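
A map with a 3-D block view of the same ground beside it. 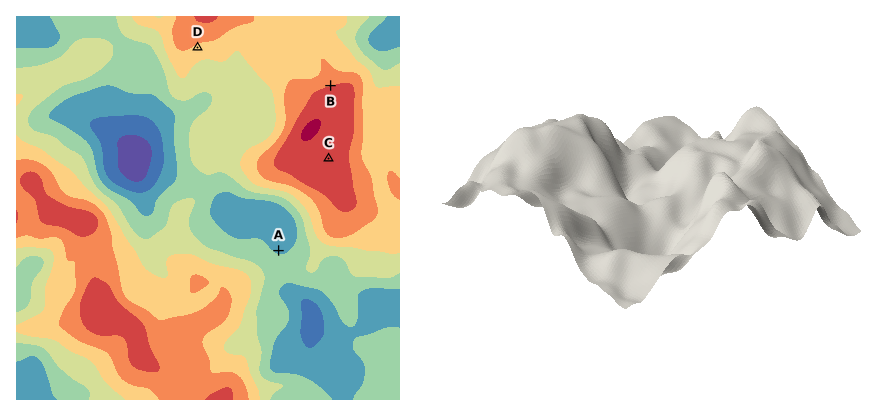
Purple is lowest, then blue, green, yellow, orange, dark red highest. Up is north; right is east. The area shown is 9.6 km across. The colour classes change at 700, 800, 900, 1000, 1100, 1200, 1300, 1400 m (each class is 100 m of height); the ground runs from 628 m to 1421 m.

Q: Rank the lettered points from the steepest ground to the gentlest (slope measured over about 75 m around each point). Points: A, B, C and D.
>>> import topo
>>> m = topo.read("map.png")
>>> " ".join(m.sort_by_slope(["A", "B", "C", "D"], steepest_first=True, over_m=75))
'B D A C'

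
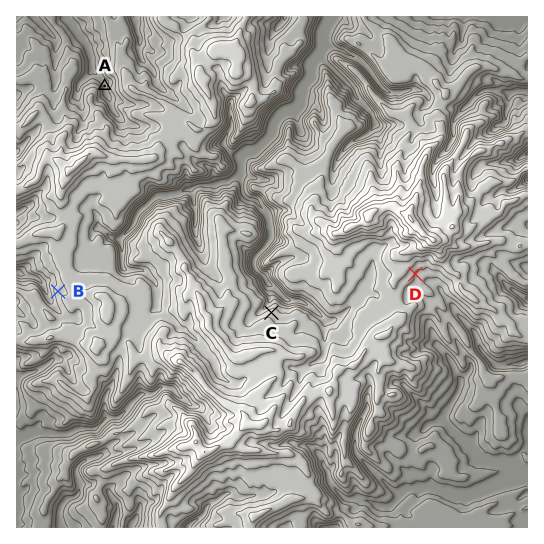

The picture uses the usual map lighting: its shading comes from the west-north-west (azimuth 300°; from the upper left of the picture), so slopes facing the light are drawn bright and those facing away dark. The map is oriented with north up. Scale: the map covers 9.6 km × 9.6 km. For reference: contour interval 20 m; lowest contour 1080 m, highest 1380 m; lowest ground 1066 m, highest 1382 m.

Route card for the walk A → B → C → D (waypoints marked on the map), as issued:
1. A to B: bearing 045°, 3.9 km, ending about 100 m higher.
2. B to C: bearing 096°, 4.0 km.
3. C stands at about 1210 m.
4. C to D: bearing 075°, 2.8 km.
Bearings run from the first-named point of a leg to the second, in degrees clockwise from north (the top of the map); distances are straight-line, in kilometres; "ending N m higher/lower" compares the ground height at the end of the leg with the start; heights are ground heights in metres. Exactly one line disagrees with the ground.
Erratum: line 1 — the bearing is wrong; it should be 193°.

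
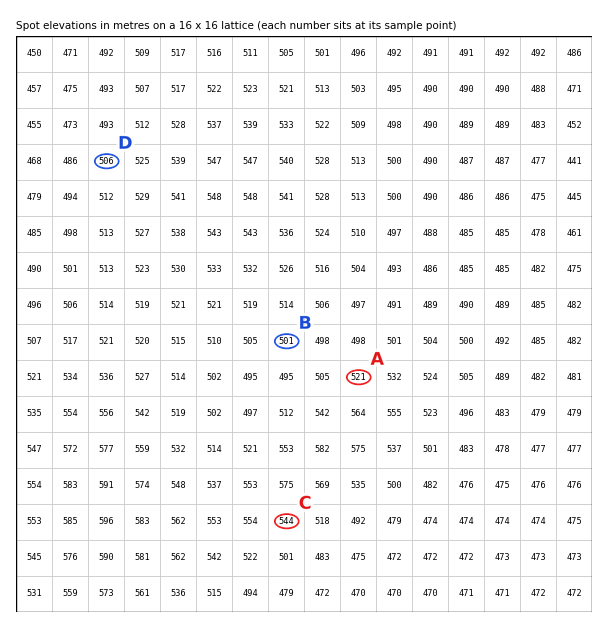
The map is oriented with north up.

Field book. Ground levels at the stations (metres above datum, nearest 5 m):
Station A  520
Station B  500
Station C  545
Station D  505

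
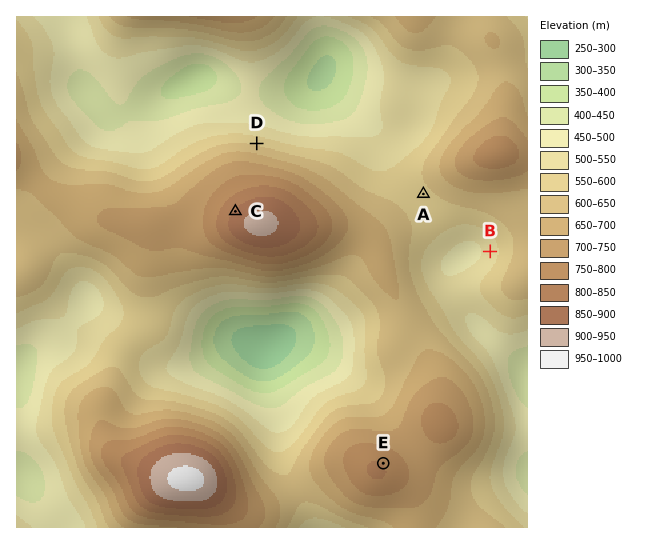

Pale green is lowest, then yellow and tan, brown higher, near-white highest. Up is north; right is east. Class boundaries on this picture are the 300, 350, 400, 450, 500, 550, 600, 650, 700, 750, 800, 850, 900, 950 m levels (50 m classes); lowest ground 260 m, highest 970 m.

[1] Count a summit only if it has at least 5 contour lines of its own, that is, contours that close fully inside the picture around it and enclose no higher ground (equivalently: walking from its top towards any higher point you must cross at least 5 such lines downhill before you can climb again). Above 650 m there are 2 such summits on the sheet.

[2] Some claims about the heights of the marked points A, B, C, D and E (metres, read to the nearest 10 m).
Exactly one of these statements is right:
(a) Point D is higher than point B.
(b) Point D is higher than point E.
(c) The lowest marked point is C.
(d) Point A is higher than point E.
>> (a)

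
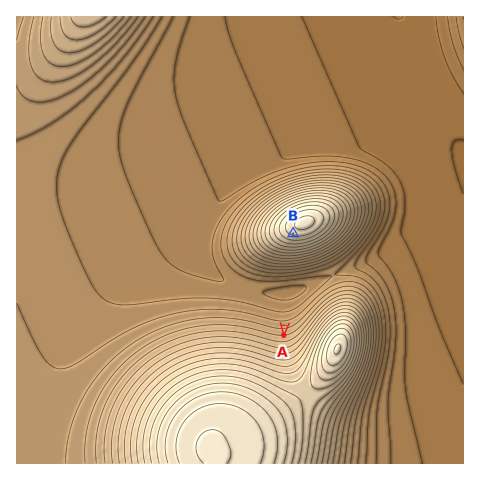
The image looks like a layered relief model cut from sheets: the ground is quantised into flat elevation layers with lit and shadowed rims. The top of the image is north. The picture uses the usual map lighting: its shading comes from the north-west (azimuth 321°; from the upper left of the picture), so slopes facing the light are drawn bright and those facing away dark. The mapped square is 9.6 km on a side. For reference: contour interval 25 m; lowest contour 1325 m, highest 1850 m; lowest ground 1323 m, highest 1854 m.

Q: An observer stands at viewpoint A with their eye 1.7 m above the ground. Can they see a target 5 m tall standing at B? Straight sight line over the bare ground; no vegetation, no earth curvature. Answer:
yes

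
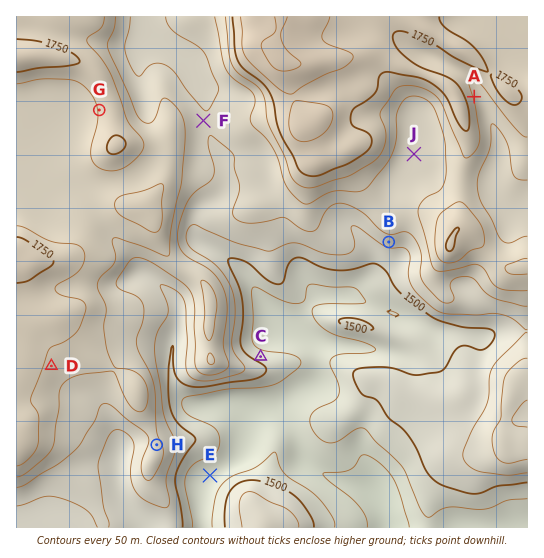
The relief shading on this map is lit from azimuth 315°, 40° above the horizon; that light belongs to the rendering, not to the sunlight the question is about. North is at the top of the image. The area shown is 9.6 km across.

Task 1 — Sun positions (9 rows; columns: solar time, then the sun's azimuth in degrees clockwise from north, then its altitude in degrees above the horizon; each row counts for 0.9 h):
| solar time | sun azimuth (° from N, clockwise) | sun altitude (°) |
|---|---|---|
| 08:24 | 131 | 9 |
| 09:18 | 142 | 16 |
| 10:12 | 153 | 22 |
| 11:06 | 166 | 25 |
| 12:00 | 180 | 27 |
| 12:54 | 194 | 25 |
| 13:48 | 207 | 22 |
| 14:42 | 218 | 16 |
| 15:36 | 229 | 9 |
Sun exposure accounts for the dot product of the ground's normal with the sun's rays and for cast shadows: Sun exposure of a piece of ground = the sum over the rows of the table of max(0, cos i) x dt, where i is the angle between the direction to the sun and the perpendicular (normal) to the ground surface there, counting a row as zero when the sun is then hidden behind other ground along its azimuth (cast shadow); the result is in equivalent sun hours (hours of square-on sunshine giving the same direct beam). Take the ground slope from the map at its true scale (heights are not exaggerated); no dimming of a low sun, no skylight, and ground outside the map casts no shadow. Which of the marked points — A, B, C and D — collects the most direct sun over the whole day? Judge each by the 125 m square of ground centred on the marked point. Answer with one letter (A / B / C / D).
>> B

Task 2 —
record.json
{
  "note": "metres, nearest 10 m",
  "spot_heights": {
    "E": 1420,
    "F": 1600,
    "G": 1700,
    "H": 1610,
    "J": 1620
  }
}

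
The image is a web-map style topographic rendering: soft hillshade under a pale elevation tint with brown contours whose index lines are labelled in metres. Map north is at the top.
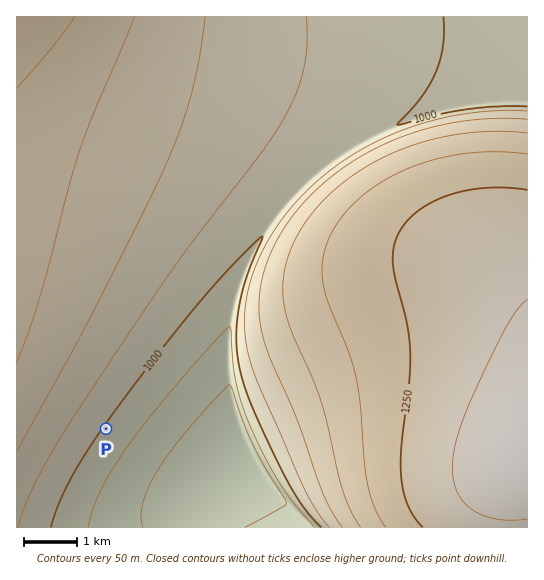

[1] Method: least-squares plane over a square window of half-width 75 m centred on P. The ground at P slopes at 5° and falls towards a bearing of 125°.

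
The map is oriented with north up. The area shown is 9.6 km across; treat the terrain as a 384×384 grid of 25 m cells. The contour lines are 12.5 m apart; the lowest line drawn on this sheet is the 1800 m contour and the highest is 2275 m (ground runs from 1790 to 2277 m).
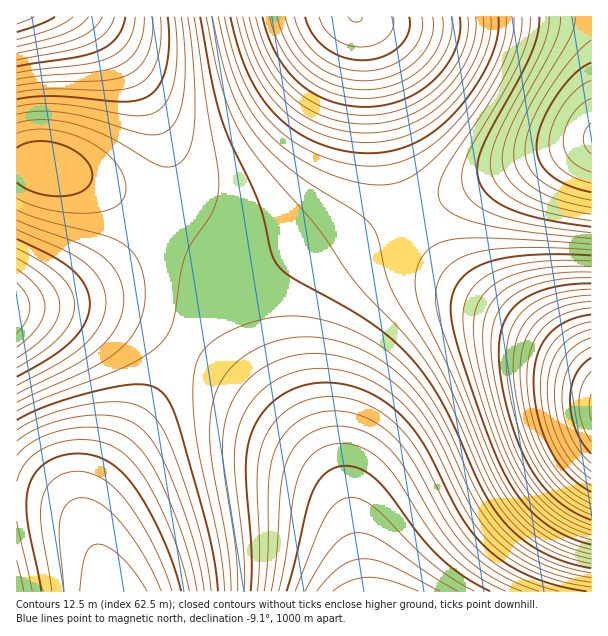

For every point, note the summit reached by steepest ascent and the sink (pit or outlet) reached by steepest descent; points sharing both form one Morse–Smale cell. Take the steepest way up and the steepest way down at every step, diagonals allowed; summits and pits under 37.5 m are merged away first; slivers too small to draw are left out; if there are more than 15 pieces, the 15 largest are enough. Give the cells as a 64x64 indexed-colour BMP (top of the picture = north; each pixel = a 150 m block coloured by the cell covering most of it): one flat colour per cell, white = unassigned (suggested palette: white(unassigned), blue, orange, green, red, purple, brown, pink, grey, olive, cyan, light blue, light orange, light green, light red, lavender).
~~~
<image width="64" height="64" href="data:image/bmp;base64,Qk12CAAAAAAAAHYAAAAoAAAAQAAAAEAAAAABAAQAAAAAAAAIAAATCwAAEwsAABAAAAAAAAAA////ALR3HwAOf/8ALKAsACgn1gC9Z5QAS1aMAMJ34wB/f38AIr28AM++FwDox64AeLv/AIrfmACWmP8A1bDFALu7u7u7MzMzMzMzMzMzMzMzMzMRERERERERERERERERu7u7u7szMzMzMzMzMzMzMzMzMxERERERERERERERERG7u7u7uzMzMzMzMzMzMzMzMzMzEREREREREREREREREbu7u7uzMzMzMzMzMzMzMzMzMzMRERERERERERERERERu7u7u7MzMzMzMzMzMzMzMzMzMxERERERERERERERERG7u7u7MzMzMzMzMzMzMzMzMzMzEREREREREREREREREbu7u7szMzMzMzMzMzMzMzMzMzERERERERERERERERERu7u7tTMzMzMzMzMzMzMzMzMzMRERERERERERERERERG7u7tVMzMzMzMzMzMzMzMzMzMxEREREREREREREREREbu7VVUzMzMzMzMzMzMzMzMzMzERERERERERERERERERVVVVVTMzMzMzMzMzMzMzMzMzERERERERERERERERERFVVVVVUzMzMzMzMzMzMzMzMzMREREREREREREREREREVVVVVVTMzMzMzMzMzMzMzMzOBERERERERERERERERERVVVVVVUzMzMzMzMzMzMzMzMxERERERERERERERERERFVVVVVVVMzMzMzMzMzMzMzM4EREREREREREREREREREVVVVVVVUzMzMzMzMzMzMzM4gRERERERERERERERERERVVVVVVVVMzMzMzMzMzMzM4gRERERERERERERERERERFVVVVVVVUzMzMzMzMzMzM4iBEREREREREREREREREREVVVVVVVVVMzMzMzMzMzM4iBERERERERERERERERERERVVVVVVVVVTMzMzMzMzM4iIERERERERERERERERERERFVVVVVVVVVMzMzMzMzM4iIgREREREREREREREREREREVVVVVVVVVVTMzMzMzM4iIiBERERERERERERERERERERVVVVVVVVVVUzMzMzM4iIiBERERERERERERERERERERFVVVVVVVVVVTMzMzM4iIiIEREREREREREREREREREREVVVVVVVVVVVUzMzOIiIiIgREREREREREREREREREREWVVVVVVVVVVVTMzOIiIiIiBEREREREREREREREREREWZVVVVVVVVVVVUzOIiIiIiBEREREREREREREREREREWZlVVVVVVVVVVVViIiIiIiIEREREREREREREREREREWZmVVVVVVVVVVVVqIiIiIiIgRERERERERERERERERFmZmZVVVVVVVVVVaqqiIiIiIiBERERERERERERERERFmZmZlVVVVVVVVqqqqqoiIiIiIERERERERERERERERZmZmZmVVVVVVqqqqqqqqiIiIiIgRERERERERERERERZmZmZmaZmaqqqqqqqqqqqoiIiIiBEREREREREREREWZmZmZmZpmZmaqqqqqqqqqqqIiIiIgREREREREREREWZmZmZmZmmZmZmaqqqqqqqqqqqIiIiBEREREREREREWZmZmZmZmaZmZmZmaqqqqqqqqqqiIiIgREREREREREWZmZmZmZmZpmZmZmZmqqqqqqqqiIqiIiIEREREREREWZmZmZmZmZmmZmZmZmZqqqqqqoiIiIiiIiBEREREREWZmZmZmZmZmaZmZmZmZmaqqqqIiIiIiIoiIiBEREREWZmZmZmZmZmZpmZmZmZmZmqqqIiIiIiIiIoiIiBEREWZmZmZmZmZmZmmZmZmZmZmZqiIiIiIiIiIiKIiIiBERZmZmZmZmZmZmaZmZmZmZmZmiIiIiIiIiIiIiqIiIiBZmZmZmZmZmZmZpmZmZmZmZl3IiIiIiIiIiIiIoiIiIhGZmZmZmZmZmZmmZmZmZmZd3ciIiIiIiIiIiIiKIiIhERGZmZmZmZmZmaZmZmZmXd3d3IiIiIiIiIiIiIoiIiEREREZmZmZmZmZpmZmZl3d3d3ciIiIiIiIiIiIiKIiEREREREZmZmZmZmmZmZd3d3d3dyIiIiIiIiIiIiIoiIREREREREZmZmZmZ3d3d3d3d3d3IiIiIiIiIiIiIiiIhERERERERERmZmZnd3d3d3d3d3ciIiIiIiIiIiIiKIiERERERERERERmZmd3d3d3d3d3dyIiIiIiIiIiIiIoiERERERERERERERGZ3d3d3d3d3dyIiIiIiIiIiIiIiiIRERERERERERERERHd3d3d3d3d3IiIiIiIiIiIiIiKIhEREREREREREREREd3d3d3d3d3ciIiIiIiIiIiIiIoiERERERERERERERER3d3d3d3d3ciIiIiIiIiIiIiIiiIRERERERERERERERHd3d3d3d3dyIiIiIiIiIiIiIiKIhEREREREREREREREd3d3d3d3dyIiIiIiIiIiIiIiIohERERERERERERERER3d3d3d3d3IiIiIiIiIiIiIiIiiERERERERERERERERHd3d3d3d3IiIiIiIiIiIiIiIiKIREREREREREREREREd3d3d3d3IiIiIiIiIiIiIiIiIohERERERERERERERER3d3d3d3ciIiIiIiIiIiIiIiIiiERERERERERERERERHd3d3d3ciIiIiIiIiIiIiIiIiKEREREREREREREREREd3d3d3ciIiIiIiIiIiIiIiIiIoRERERERERERERERER3d3d3ciIiIiIiIiIiIiIiIiIihERERERERERERERERHd3d3ciIiIiIiIiIiIiIiIiIiJERERERERERERERERE"/>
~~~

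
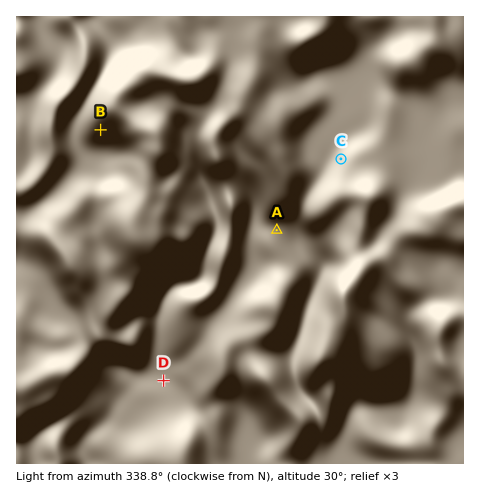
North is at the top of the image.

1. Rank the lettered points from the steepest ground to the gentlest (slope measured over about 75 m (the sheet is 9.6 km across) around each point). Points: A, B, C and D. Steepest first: B C A D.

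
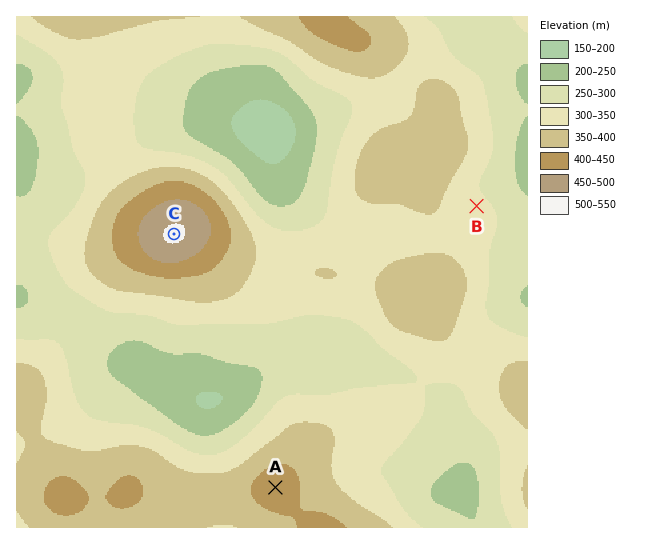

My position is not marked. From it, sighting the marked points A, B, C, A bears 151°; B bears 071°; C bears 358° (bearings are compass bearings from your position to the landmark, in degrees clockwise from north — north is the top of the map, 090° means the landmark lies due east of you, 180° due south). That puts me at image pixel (177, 309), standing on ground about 330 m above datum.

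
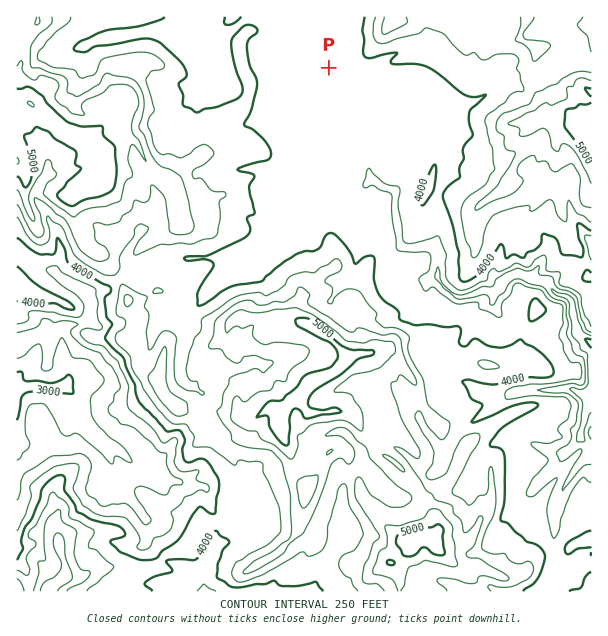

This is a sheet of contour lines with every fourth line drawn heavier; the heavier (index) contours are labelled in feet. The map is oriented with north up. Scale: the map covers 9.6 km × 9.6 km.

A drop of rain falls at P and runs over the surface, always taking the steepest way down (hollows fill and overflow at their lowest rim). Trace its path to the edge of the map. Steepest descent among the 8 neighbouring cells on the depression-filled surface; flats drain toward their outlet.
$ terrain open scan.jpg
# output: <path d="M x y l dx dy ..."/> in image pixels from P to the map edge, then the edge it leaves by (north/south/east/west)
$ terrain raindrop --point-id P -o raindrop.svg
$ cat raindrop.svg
<path d="M329 68l-2 0-9 9 0 10 5 9 28 29 0 4 2 2 0 3 1 1 0 3 3 6 14 14 0 7-2 2 0 7 2 2 0 3 6 3 6 6 9 1 3 3 0 20 1 1 0 5 2 1 0 5 1 1 0 17 2 1 0 3 3 2 30-2 4 8 0 18 2 1 0 8 1 3 8 7 1 0 8 6 12-1 1-2 8-1 4-3 11 3 4-5 2 0 0-1 10-11 6-1 2-2 6 2 1 1 8 0 4 5 6 0 14 13 9 2 6 6 0 12 3 4 1 12 6 8 5 1 0 2 4 0"/>
exit: east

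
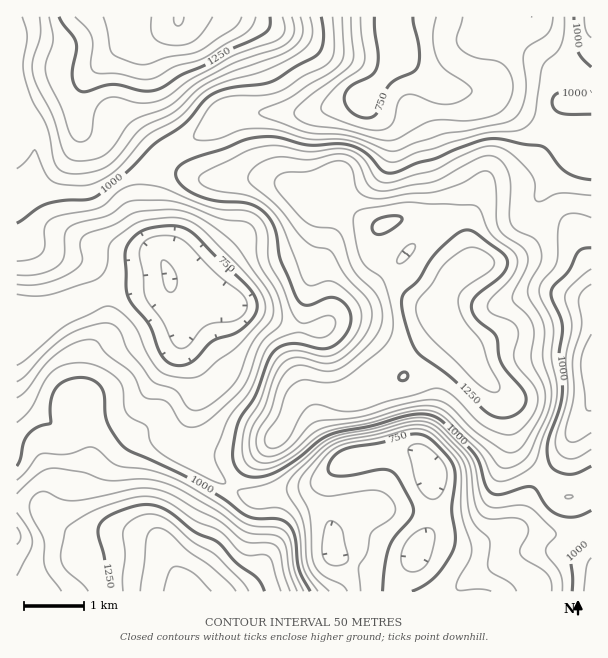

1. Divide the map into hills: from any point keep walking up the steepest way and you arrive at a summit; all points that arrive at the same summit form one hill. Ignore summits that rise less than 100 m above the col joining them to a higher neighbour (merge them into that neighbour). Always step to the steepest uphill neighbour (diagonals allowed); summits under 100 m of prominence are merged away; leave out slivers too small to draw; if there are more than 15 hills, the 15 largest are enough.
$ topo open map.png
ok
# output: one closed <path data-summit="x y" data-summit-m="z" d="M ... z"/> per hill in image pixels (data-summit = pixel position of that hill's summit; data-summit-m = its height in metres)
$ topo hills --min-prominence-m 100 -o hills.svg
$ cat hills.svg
<path data-summit="441 315" data-summit-m="1347" d="M591 16l-64 0-23 18-6 8-6 15-2 23-7 11-40-1-24-17-19-19-1-4-14 25-19 19-7 4-39 12-18 4-71-2-30 22-24 12-17 13-8 12-2 11 1 46 6 21 13 30 0 11 11 27 1 25 4 9 18 27 0 6-26 56 2 6 8 8 52 39 12 5 9 0 20-6 33-6 27-23 9-5 39-7 25 0 12 8 7 18 0 45-11 20 6-2 10 0 17 6 18 0 40-16 56 5 23-7z"/><path data-summit="179 17" data-summit-m="1453" d="M525 16l-508 0-1 302 16 8 4 0 50-26 24-11 48-3 10-3 1-8-12-26-7-30 0-37 2-11 8-12 10-8 31-17 24-19 6-3 71 2 18-4 39-12 7-4 19-19 14-25 1 4 19 19 24 17 40 1 7-11 2-23 6-15z"/><path data-summit="185 591" data-summit-m="1426" d="M170 278l-2 5-10 3-41 2-16 4-65 34-20-6 0 271 382 1 2-10 10-18 0-2-18 12-12 0-49-22-1-70 3-12-19 16-33 6-20 6-9 0-12-5-16-11-44-36-2-6 26-56 0-6-18-27-4-9-1-25-11-27z"/><path data-summit="591 591" data-summit-m="1073" d="M591 529l-22 6-56-5-40 16-18 0-17-6-10 0-6 2-4 6-4 12-14 22-2 9 193 1z"/>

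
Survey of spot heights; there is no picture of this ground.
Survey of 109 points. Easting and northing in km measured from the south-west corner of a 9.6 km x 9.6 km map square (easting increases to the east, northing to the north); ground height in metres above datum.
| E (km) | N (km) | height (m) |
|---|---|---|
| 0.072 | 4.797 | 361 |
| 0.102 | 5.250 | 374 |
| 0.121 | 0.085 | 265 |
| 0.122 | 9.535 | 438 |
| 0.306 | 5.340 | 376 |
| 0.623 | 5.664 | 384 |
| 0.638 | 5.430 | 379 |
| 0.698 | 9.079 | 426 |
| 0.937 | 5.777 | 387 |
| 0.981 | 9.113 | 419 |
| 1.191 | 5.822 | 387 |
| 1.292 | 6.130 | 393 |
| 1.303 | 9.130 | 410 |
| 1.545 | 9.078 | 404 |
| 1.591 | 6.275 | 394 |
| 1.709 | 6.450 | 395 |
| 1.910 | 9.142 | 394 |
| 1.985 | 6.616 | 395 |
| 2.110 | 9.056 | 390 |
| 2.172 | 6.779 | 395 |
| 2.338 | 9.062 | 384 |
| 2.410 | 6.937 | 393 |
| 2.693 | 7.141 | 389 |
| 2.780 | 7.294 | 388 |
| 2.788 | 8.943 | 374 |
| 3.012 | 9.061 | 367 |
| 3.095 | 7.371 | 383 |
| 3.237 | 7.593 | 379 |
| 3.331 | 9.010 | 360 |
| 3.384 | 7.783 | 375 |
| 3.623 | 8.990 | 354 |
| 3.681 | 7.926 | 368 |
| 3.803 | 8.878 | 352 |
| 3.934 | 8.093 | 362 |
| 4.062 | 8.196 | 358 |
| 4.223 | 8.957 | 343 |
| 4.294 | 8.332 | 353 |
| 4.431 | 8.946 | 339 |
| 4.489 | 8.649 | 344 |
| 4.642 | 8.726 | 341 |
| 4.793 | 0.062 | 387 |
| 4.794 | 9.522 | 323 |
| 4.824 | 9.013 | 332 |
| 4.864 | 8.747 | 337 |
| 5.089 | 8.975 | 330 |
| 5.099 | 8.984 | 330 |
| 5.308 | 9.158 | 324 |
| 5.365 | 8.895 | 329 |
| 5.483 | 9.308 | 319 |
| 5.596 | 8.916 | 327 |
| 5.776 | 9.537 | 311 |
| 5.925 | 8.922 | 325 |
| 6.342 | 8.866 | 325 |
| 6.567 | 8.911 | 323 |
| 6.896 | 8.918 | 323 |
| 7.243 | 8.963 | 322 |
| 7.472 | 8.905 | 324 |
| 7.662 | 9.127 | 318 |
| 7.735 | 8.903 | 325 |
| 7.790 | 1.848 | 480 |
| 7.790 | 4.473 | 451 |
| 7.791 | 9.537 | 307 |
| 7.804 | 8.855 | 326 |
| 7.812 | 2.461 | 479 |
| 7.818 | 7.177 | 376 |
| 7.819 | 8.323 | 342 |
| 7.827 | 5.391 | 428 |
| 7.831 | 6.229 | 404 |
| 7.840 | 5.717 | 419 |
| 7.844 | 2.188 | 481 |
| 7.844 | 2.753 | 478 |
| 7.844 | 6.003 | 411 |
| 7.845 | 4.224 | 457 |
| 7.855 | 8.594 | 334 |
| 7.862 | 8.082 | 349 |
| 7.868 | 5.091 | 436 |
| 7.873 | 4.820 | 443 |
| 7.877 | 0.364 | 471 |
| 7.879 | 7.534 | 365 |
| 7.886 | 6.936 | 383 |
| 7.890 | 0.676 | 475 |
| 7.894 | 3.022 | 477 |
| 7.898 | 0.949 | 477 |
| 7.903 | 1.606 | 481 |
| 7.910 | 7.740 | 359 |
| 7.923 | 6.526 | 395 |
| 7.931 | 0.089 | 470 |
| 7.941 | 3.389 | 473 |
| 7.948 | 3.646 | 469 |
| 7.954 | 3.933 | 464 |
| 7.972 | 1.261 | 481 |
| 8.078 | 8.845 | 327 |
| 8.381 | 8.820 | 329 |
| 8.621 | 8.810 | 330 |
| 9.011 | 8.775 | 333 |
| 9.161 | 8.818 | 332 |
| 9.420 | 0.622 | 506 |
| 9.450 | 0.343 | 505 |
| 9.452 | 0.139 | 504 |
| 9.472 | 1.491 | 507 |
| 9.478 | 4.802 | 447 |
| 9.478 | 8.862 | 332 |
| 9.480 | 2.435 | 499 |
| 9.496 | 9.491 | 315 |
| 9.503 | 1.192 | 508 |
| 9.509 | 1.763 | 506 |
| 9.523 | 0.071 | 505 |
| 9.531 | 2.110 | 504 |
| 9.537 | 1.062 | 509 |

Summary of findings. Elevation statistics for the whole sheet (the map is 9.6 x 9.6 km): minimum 260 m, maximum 510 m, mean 390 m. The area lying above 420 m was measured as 26.1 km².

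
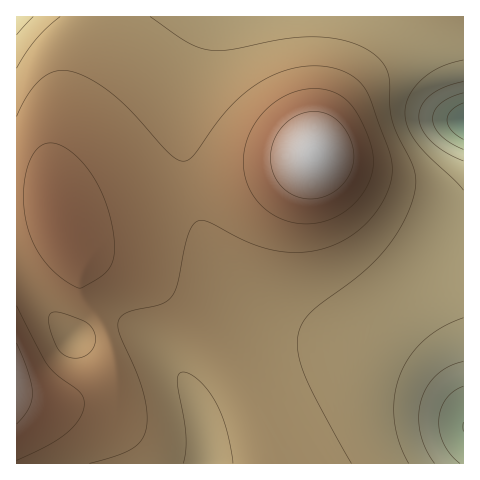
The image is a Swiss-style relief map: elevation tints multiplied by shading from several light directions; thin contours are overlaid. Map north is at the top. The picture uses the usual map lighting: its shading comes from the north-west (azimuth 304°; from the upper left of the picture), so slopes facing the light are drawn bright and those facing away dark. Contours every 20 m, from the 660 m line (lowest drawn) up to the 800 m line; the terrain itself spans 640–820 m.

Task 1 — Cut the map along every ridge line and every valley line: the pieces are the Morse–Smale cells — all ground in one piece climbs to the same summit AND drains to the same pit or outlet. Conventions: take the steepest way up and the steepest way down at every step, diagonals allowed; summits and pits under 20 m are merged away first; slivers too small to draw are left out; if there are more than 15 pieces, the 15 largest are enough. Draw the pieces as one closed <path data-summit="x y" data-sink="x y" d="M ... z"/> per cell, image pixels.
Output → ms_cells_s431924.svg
<path data-summit="314 154" data-sink="463 122" d="M463 16l-250 0-11 22-9 23-9 45-1 44 6 40 66-14 31-10 28-11 9 20 19 31 19 25 23 23 16 12 18 8 24 6 21 1z"/><path data-summit="61 225" data-sink="463 122" d="M211 16l-121 0-4 26-26 77-7 29-2 37 5 24-9-10-6-2-25-1 0 68 35 50 22 24 21-4 22-8 16 3 16 9 26 25 14 21 9 20 7 28 1-4 4-4 43-15-19-41-12-19-23-29-25-23-20-14-28-15-44-15-11-10-8-16 58-20 69-17-6-40 1-44 9-45z"/><path data-summit="314 154" data-sink="463 427" d="M314 155l-43 16-81 21 9 33 15 32 26 35 30 25 23 12 21 5 50 5 24 6 16 8 23 18 36 38 1-128-22-1-24-6-18-8-16-12-23-23-19-25-19-31z"/><path data-summit="17 381" data-sink="463 122" d="M18 264l-2 1 0 198 191 1-1-24-9-36-13-26-17-23-19-17-24-12-8 0-22 8-21 4-30-34z"/><path data-summit="61 225" data-sink="463 427" d="M189 191l-85 21-42 16 8 15 11 10 24 7 34 15 25 15 24 20 18 19 20 27 26 53 71-31 25-7 19-1 21 3 25 9 51 31-1-6-31-32-28-22-16-8-17-5-42-3-29-6-24-11-19-12-25-25-18-26-15-32z"/><path data-summit="314 154" data-sink="463 427" d="M367 370l-19 1-25 7-44 21-26 9-1 3 7 19 7 32 1 2 197-1 0-49-3-2-48-30-25-9z"/><path data-summit="61 225" data-sink="17 17" d="M89 16l-73 1 0 178 25 2 6 2 7 8-3-22 2-37 7-29 26-77 4-17z"/><path data-summit="314 154" data-sink="463 122" d="M251 409l-40 14-6 5 3 36 59-1-8-33z"/>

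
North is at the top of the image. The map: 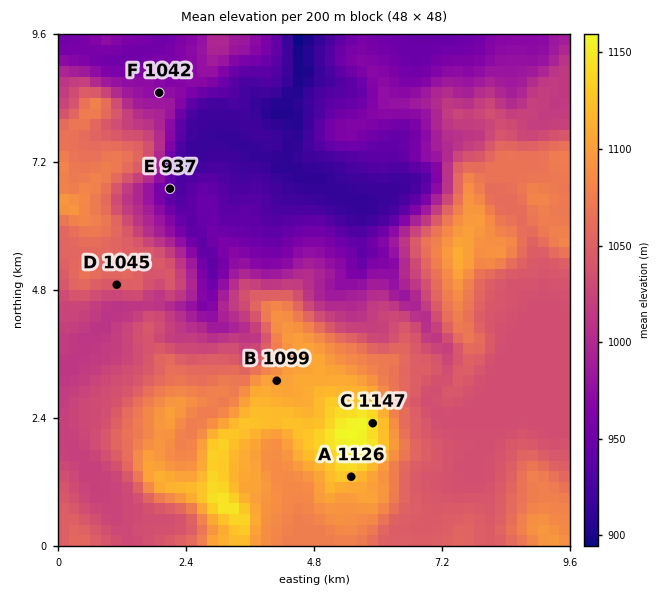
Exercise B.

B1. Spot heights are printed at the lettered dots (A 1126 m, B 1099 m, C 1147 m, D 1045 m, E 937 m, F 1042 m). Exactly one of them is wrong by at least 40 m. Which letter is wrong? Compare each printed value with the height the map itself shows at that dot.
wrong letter F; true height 972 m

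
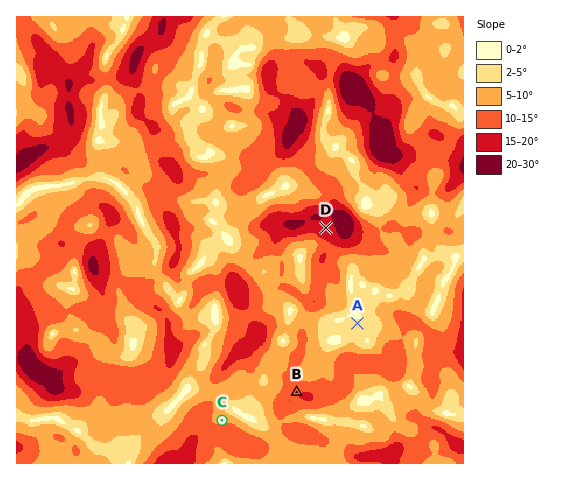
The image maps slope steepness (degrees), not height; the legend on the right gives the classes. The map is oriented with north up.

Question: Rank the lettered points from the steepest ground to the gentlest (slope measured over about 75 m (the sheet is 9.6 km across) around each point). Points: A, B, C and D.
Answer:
D B C A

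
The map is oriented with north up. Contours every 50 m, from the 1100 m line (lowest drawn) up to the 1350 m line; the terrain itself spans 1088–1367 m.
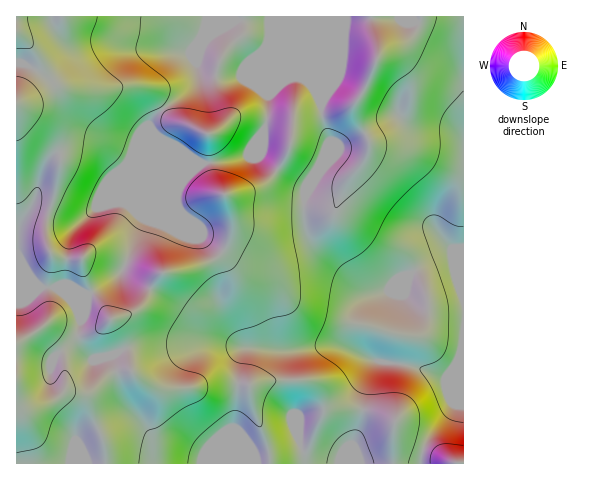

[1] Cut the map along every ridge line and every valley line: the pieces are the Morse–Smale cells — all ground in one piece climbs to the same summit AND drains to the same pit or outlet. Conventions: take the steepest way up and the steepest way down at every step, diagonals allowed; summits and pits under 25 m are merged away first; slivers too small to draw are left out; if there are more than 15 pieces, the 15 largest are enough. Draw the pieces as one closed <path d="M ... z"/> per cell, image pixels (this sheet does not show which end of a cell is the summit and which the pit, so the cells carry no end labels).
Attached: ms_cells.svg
<path d="M322 16l-306 1 0 269 41 2 9 3 14 0 8 4 27-17 8-9 0 3 11 9 51 27 28 26 25 11-32-2-37 3-35 0-11 4-10 6 11 43 29 39 11 6 17 2 20 8 7 10 212 0 4-18 7-12 15-16 8-13 10-6 0-113-12-28-7 0-17 5-16 10-12 13-22 8-20 0-36-12-36 0-15-7-25-7-12-7-28-21-4-4-5-12-11-7-8-10-1-13 5-11 21-19-9-4-13-11-21-11-7-7-3-8 12-14 25-16 10-10 2-5-2-13 6 6 12 3 26 2 14 5 29 1-16 15 0 19-5 15-2 26 27 20 17 8-1 10 4-2 22-52-8-25z"/><path d="M463 16l-140 1-1 99 8 25-14 37-12 21 0 24 2 11 9 14 45 39 8 4 14 1 11-3 9-5 14-14 29-12 9 1 10 26z"/><path d="M123 269l-8 9-27 17-8-4-14 0-9-3-41-1 1 177 190-1-6-9-20-8-17-2-11-6-29-39-11-43 10-6 11-4 35 0 37-3 33 3-26-12-28-26-51-27-11-9z"/><path d="M263 133l-9 10-6 13-27 6-18 1-7 5-14 15-5 11 0 9 5 10 15 11 5 12 4 4 40 28 25 7 15 7 36 0 36 12 20 0-10-3-8-4-49-44-7-20 1-37-17-9-27-20z"/><path d="M199 66l0 12-2 5-10 10-25 16-11 11-1 6 3 5 11 10 17 8 20 14 20-1 27-6 6-13 10-13 4-14 0-19 16-15-29-1-14-5-26-2-12-3z"/><path d="M463 400l-9 5-4 8-23 28-6 17 0 6 43-1z"/>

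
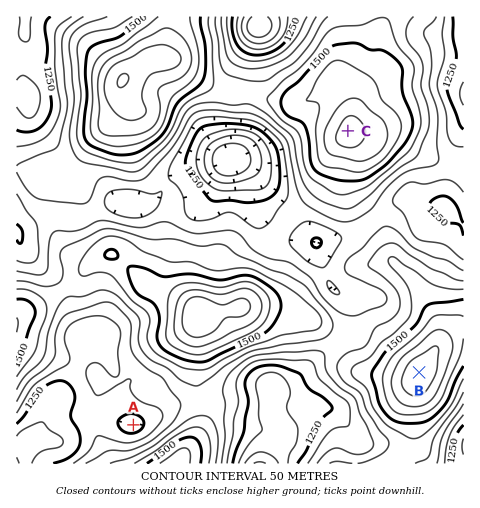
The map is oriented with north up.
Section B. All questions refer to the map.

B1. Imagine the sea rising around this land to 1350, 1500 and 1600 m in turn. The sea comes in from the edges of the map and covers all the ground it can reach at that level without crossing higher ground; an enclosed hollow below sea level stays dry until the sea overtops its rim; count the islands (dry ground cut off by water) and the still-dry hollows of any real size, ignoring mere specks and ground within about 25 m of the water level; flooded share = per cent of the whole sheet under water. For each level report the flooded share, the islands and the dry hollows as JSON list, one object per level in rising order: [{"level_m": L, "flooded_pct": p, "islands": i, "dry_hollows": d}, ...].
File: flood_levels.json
[{"level_m": 1350, "flooded_pct": 41, "islands": 0, "dry_hollows": 0}, {"level_m": 1500, "flooded_pct": 78, "islands": 2, "dry_hollows": 0}, {"level_m": 1600, "flooded_pct": 92, "islands": 4, "dry_hollows": 0}]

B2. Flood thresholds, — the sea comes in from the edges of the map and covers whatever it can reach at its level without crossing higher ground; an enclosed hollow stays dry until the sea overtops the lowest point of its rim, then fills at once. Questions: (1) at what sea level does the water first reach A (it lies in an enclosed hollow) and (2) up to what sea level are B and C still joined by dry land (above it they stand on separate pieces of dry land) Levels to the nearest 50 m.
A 1300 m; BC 1350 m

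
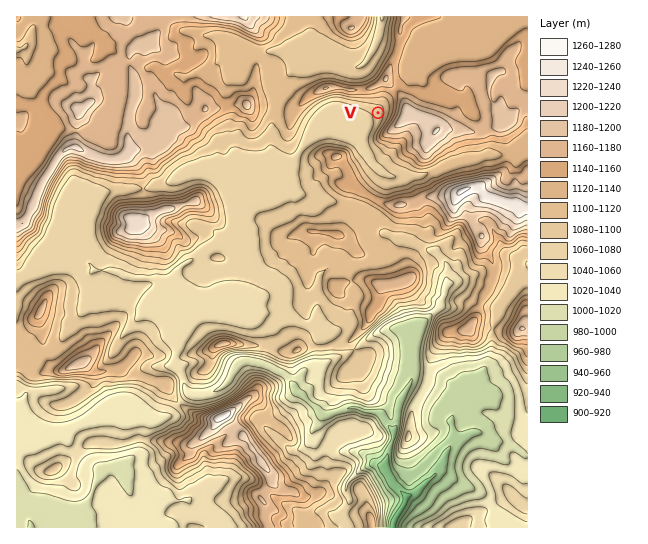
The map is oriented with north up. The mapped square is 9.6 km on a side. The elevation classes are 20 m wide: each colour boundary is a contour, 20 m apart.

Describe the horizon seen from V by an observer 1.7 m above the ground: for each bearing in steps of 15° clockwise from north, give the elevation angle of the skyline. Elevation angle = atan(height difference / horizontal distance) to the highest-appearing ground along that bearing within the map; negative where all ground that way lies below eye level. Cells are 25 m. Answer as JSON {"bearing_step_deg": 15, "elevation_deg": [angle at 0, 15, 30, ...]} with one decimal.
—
{"bearing_step_deg": 15, "elevation_deg": [8.5, 8.5, 7.4, 7.8, 10.0, 13.0, 14.5, 15.4, 15.9, 15.4, 13.7, 10.4, 5.2, 2.5, 2.8, 3.7, 1.1, 1.1, 1.8, 3.0, 4.8, 6.8, 8.0, 9.0]}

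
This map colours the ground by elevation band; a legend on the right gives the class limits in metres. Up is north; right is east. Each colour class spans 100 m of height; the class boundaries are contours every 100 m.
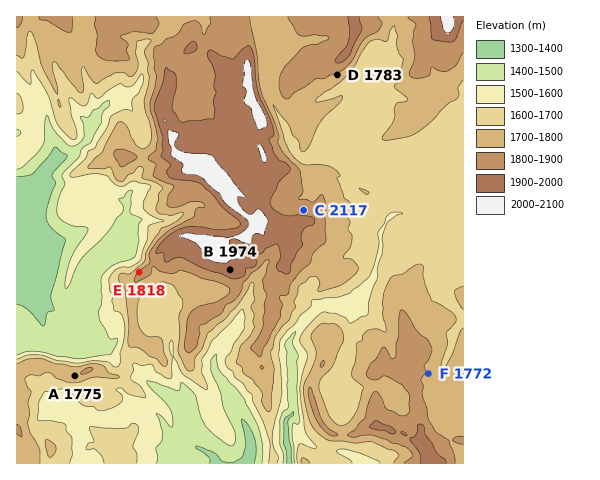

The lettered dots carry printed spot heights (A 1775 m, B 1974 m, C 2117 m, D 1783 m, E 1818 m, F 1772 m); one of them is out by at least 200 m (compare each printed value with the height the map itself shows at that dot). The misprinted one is C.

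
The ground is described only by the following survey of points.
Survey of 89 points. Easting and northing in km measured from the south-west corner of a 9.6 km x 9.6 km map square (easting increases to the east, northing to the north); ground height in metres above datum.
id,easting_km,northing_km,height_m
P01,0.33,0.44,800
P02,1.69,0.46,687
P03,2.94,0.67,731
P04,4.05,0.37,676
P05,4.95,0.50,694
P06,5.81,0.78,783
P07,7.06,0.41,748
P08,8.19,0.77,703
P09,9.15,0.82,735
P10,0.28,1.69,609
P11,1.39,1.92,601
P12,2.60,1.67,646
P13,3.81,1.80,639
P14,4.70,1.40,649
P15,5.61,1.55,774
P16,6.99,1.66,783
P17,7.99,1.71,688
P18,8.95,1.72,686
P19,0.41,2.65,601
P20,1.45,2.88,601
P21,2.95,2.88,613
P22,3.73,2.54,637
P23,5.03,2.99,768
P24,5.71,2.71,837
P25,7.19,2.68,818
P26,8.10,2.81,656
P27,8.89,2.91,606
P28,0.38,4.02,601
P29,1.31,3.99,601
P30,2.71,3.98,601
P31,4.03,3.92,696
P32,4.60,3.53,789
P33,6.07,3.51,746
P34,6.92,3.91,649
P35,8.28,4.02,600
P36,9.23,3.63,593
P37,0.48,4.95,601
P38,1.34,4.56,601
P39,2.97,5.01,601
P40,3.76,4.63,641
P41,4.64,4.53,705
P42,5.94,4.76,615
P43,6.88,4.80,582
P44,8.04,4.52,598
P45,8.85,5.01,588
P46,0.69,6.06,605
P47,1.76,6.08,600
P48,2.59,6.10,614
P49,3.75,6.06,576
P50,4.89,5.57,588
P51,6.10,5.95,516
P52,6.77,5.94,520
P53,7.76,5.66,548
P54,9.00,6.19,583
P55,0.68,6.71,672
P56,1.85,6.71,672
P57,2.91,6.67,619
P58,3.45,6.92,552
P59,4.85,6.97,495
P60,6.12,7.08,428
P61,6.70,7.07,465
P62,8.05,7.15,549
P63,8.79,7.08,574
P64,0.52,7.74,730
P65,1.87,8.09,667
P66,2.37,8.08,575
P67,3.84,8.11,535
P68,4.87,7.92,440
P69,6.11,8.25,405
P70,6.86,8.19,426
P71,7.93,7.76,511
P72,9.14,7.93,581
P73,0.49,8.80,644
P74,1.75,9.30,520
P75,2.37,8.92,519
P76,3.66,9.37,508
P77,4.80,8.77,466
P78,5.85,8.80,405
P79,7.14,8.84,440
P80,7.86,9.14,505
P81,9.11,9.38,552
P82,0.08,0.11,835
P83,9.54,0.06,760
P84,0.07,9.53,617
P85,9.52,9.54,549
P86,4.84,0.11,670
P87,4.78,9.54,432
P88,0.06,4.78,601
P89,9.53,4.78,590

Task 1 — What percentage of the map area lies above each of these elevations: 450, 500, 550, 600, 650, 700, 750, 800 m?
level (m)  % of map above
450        93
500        87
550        77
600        62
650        32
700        21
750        10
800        4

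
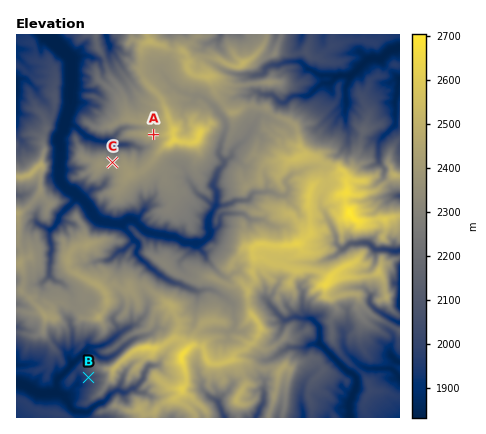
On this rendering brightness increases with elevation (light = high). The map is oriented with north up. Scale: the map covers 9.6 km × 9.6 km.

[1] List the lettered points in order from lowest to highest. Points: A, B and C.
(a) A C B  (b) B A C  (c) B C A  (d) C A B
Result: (c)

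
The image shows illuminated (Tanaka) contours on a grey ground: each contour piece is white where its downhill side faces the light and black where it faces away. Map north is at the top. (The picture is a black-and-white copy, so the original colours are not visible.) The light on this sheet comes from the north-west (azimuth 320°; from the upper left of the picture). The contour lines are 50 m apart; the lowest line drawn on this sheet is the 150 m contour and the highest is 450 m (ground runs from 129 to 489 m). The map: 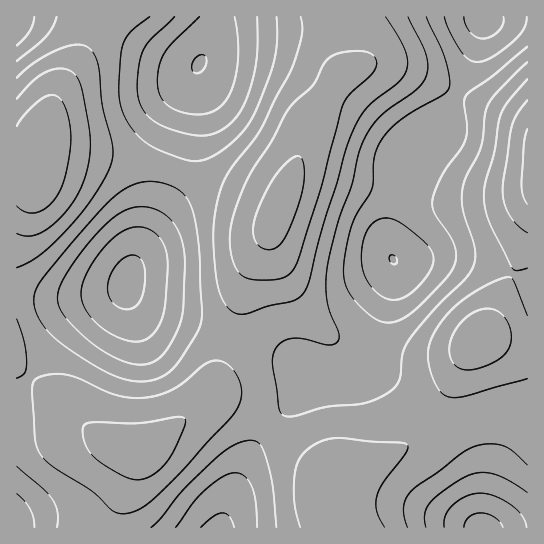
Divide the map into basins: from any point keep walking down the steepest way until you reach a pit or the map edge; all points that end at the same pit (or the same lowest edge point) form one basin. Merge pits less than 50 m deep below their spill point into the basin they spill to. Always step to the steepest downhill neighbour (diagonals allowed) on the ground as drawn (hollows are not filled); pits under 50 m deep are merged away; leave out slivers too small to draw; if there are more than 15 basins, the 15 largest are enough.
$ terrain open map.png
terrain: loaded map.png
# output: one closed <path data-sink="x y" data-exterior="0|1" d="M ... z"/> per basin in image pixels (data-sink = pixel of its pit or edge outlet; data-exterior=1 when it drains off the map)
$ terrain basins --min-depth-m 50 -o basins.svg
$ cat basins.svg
<path data-sink="393 259" data-exterior="0" d="M385 64l-23 1-22 12-32 53-37 100 2 21 19 39 19 27 21 22 4 11 4 41 0 66-9 26 15-11 28-9 32-16 19-16 14-20 25-53 23-28 41-88 0-116-6-5-55-22-48-24z"/><path data-sink="127 282" data-exterior="0" d="M41 144l-5 31-9 5-11 1 0 185 37 29 42 40 27 14 21 4 50-40 16-16 27-74 9-42 23-44 9-26-40-18-75-26-47-10-52-5-20-5z"/><path data-sink="199 63" data-exterior="0" d="M329 16l-227 0-21 41-28 45-13 41 3 4 20 5 52 5 47 10 75 26 41 18 30-81 24-41 8-12 5-4-9-24z"/><path data-sink="483 19" data-exterior="0" d="M270 231l-25 50-9 42-21 63-6 11-8 8 9-4 12 0 24 11 47 39 20 13 12 13 4 8 8-16 3-12 0-66-4-41-4-11-21-22-19-27-19-39z"/><path data-sink="482 527" data-exterior="1" d="M491 337l-10 0-12 13-30 61-20 26-13 10-32 16-33 12-12 10-4 9 2 34 201-1 0-181-15-2z"/><path data-sink="218 527" data-exterior="1" d="M222 401l-12 0-8 4-28 22-23 21-15 9-12 36-16 30 1 5 218-1-2-33 3-11-3-6-12-13-20-13-43-36-16-10z"/><path data-sink="17 527" data-exterior="1" d="M17 367l-1 160 91 1 4-11 13-24 11-34 4-5-24-7-20-12-42-40z"/><path data-sink="17 17" data-exterior="1" d="M101 16l-85 1 1 163 10 0 9-5 4-34 13-39 28-45z"/>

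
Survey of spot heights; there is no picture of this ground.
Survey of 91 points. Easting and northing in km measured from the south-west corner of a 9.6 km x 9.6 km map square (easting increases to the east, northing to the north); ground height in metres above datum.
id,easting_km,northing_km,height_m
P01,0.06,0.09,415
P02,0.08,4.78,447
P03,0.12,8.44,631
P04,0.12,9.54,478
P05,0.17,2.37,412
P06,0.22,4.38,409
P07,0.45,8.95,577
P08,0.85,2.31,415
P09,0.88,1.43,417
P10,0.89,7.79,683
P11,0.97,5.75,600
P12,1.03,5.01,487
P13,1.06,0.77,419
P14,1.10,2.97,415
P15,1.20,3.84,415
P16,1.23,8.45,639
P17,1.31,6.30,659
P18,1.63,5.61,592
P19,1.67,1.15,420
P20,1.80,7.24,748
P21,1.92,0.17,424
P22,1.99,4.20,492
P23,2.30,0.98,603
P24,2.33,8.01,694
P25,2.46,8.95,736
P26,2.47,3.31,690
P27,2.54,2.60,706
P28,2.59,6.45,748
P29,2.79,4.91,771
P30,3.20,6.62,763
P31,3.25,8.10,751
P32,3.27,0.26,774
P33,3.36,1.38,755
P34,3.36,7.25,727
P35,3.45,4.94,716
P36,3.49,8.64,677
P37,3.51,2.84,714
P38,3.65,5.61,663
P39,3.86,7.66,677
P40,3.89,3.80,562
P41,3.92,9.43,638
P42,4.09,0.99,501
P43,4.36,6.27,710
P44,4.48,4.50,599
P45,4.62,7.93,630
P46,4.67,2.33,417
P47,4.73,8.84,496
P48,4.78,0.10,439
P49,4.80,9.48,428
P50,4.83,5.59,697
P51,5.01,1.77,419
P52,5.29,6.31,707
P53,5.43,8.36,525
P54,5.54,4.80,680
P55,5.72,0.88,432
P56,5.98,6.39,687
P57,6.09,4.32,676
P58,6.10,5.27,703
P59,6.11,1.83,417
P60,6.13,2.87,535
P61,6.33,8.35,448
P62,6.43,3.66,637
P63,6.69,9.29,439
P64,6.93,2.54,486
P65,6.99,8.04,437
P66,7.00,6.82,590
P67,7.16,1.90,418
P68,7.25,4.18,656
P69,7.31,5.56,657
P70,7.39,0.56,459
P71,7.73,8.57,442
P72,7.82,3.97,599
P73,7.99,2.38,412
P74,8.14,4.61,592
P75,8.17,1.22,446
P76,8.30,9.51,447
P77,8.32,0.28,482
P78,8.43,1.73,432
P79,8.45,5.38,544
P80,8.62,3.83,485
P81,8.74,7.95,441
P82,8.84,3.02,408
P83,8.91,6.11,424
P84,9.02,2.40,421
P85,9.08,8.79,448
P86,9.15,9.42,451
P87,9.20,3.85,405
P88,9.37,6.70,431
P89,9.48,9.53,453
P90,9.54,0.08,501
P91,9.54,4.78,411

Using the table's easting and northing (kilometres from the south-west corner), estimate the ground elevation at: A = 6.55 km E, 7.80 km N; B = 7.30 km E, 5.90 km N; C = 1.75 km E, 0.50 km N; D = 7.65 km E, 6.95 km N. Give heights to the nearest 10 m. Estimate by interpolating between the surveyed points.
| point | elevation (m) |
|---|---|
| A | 510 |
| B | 640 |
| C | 420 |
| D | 510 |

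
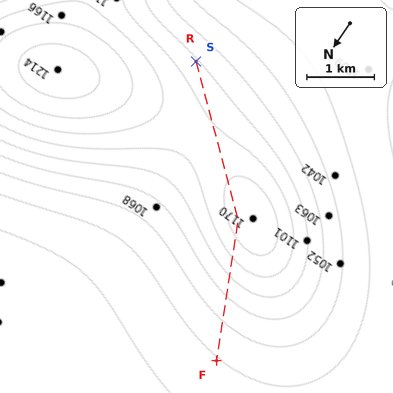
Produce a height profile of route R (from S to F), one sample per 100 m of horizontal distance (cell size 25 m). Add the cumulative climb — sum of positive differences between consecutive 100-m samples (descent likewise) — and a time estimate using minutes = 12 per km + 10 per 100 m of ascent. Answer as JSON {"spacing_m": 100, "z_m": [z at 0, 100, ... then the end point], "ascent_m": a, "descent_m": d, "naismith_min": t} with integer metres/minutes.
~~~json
{"spacing_m": 100, "z_m": [1103, 1107, 1110, 1113, 1115, 1117, 1119, 1121, 1123, 1124, 1126, 1128, 1130, 1133, 1135, 1138, 1142, 1145, 1149, 1152, 1155, 1158, 1161, 1162, 1163, 1160, 1155, 1149, 1141, 1133, 1125, 1115, 1106, 1097, 1089, 1081, 1073, 1066, 1059, 1053, 1047, 1042, 1037, 1032, 1028, 1025, 1023], "ascent_m": 60, "descent_m": 140, "naismith_min": 60}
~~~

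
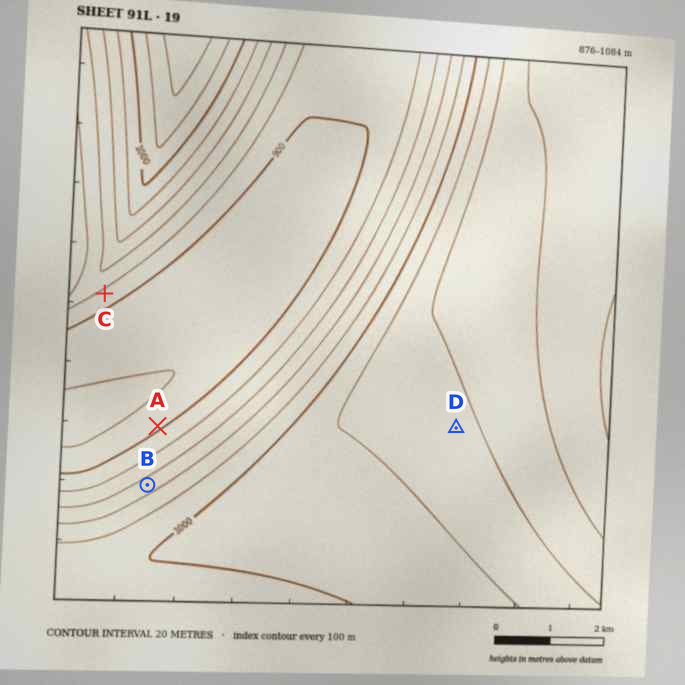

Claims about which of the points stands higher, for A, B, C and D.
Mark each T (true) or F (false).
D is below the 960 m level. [F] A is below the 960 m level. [T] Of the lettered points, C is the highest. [F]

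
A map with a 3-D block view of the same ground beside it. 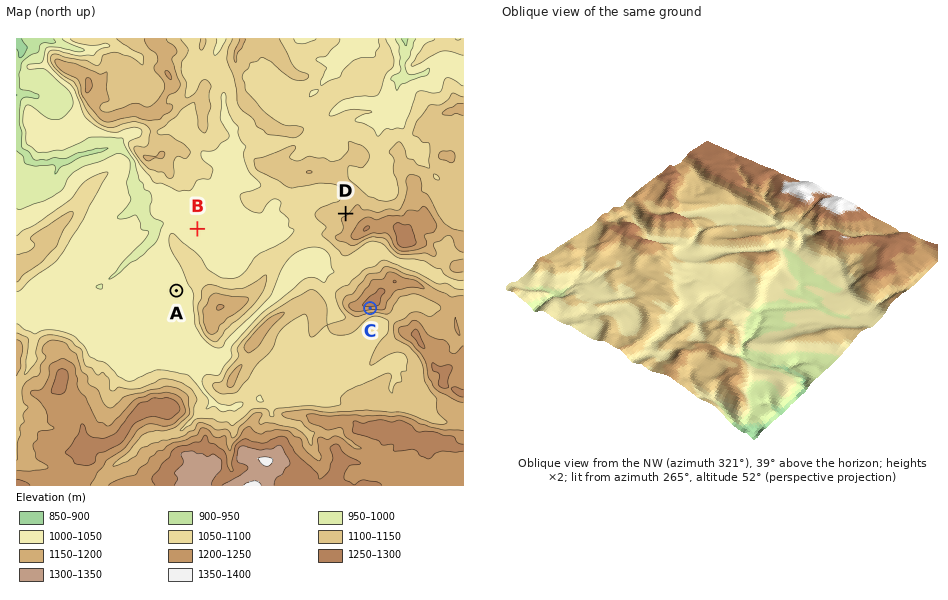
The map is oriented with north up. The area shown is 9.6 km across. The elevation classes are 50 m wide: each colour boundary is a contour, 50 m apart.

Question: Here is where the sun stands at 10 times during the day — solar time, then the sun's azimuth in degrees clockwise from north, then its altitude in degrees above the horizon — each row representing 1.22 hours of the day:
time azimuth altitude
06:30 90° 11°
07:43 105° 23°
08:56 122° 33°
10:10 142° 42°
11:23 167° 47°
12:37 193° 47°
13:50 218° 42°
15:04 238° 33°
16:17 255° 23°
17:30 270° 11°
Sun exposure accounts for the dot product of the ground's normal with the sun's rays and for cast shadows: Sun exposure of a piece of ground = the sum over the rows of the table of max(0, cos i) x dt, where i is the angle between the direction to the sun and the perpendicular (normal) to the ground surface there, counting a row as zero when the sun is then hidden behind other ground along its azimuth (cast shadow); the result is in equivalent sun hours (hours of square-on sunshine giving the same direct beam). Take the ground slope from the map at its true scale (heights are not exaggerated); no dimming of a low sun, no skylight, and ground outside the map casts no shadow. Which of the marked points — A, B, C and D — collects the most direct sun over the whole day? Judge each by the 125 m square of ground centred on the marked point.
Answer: C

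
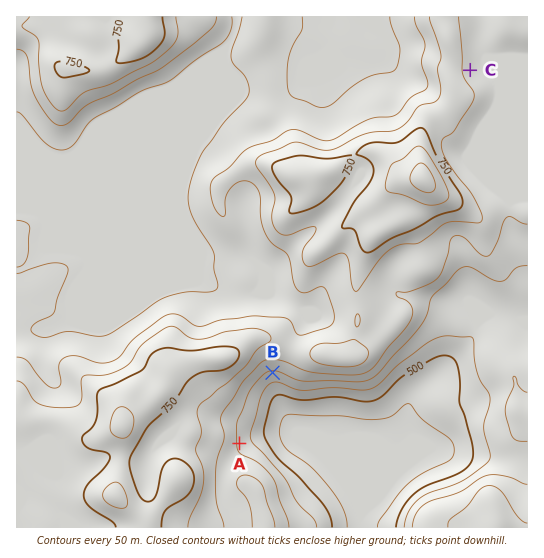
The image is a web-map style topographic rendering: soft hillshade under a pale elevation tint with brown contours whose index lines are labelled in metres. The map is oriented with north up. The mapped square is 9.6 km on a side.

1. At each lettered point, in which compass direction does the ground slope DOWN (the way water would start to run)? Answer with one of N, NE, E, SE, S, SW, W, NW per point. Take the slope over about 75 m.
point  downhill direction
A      E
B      S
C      E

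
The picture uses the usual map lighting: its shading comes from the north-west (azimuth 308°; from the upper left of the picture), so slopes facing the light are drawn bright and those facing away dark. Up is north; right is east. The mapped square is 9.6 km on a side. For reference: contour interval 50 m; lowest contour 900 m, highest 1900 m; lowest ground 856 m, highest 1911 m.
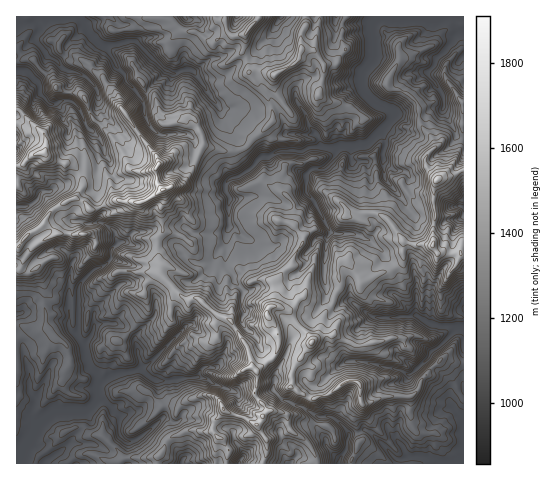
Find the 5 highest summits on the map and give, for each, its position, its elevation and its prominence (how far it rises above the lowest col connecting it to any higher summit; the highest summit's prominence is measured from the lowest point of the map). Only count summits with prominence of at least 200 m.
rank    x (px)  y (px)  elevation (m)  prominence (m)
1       164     189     1911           1055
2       267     315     1779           347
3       437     180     1731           346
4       43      153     1728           281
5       274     75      1549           285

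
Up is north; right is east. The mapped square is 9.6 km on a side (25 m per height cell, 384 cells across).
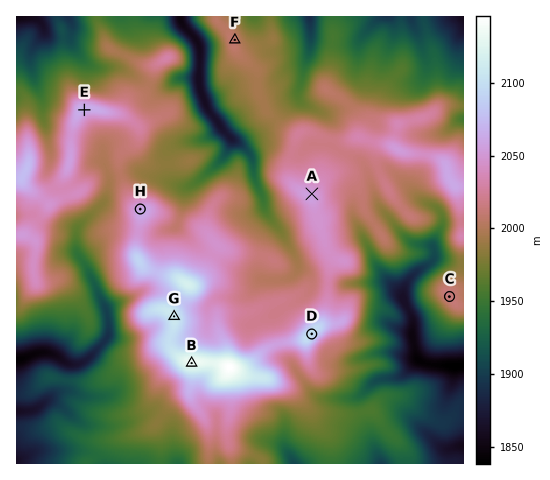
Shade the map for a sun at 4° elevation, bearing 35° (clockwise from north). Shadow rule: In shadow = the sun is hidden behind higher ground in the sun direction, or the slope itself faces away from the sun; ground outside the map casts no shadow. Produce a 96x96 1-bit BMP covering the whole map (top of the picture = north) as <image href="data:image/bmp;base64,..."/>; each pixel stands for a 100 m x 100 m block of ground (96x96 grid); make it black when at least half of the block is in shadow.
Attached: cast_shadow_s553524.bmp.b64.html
<image width="96" height="96" href="data:image/bmp;base64,Qk2+BAAAAAAAAD4AAAAoAAAAYAAAAGAAAAABAAEAAAAAAIAEAAATCwAAEwsAAAIAAAAAAAAA////AAAAAAAAAA///7wAPgAHgAAAAA///xwAPgAHgAAAAA///5wAfgAHgAAH4Af//5gAfAAHAAAH8Af//5AAeAAHAAAD4Af//4AAMAAGADAAAA///4AAMAAAAGAAAB///+DgIAAAAAAAAB////HwAAAAAAAAAB/////4YAAAAAAAAB//////4AAAAADgCB//////8AAAAADwAf//////8AAAAAD+A///////8AAAAAAHA///////4IAAAAADh///////w+AAAAABz///////A+AAAAAAAf/////8B4AIAAAAAP////AADwAfAAAAGP////AAPgAfH4AAf/////AAfgAGH/jw////+AAAfgAAP/7/////4AAA/gAAP///////gAAA/gAAf///////AAAA/gAwf//////+AAAAPnAAP//////4AAAADHgAP//////8AAAAADwAP///////AAAAAB4Af///x///gAAAAAQAP//3g///gAAAAAAA///4Af//gAAAAAABv//8Af/nAAAAAAAAP//+Af8AAAAAAAAAP/z/Af/AOAAAAAAAP/j/gf/g/AAAAAAAP/D+Af///gAAAAAAf+D4Af///AAAAAAA/wDwAf//8AAAAAYH/ADgAf//wAAAAAeP/wDgA//4AAAAAceP/8DgA//gAAAAB8cP//BAA//AAAAAD8Af//gAB/fAAAAAD8Af//zAD+OAAAAAH4Afg/7gD8EAAAAAPwAfB//gD4AAAAAAPwA+D//gB4AAAAAAfgA+P/8ABwAAAAAA/gA8P/4AAAIAAAAB/AB4f/wAAAOAAAAD/ABw//wAAAPAAAAH/ABw/P4AeAPAAAAP/ABh8P6AfAPAAAAP/ABD4f6APAMAAAAf/AAHw/6AHgIAAAAf/AAHg/7ADAAAAAAf/AAHB/7gAAAAAAAf+AAHB/7AAAAAAAAf8AAGB/yAAAAAAAAfwAAEA/gAAAAAAAA/gAAAA/AAAAAAAAA+AAAAf/AAAAAAAAA8AAAB/+AAAAAAAAA8AAAD/+AAwAAAAAA8AAAH/+AB4AAAAAB8AAAH/4AB4AAAAAf8AAAH4AAB4AAAAA/4AAAHgAAB4AAAAA/4AAAAAAAAwEAAAB/wAAAAAAAAwfgAAD/wAAAAAAAB4f+AAH/wAAAAAAAB8f8AAH/gAAAAAAAB4f4AAP/AAAAAAAAAAfgAAP+AAAAAAAAAMIAAAf8AAAAAAAAAMAAAA/4AAeAAAAAAIAAAA/wAA+AAAAAAAAAAA/gAA8AAAAAAAAAAA/gAAYAAAAAAAAAAB/gAAAAAAAAAAAAAB/AAAAAAAAAAAAAAx/AAAAAAAAAAAAA5//AAAAAAAAAAAfB59/AAAAAAAAAAAf+B5+AAAAAAAAAAA/8AB/AAAAAAAAAAA/wAB/gAAAAAAAAAA/AAB/wAAAAAAAAAA8AAD/wAAAAAAAAAAMAAD/gAAYAAAAADj8AAD/gAAcAAAAADj4AAH/AAAcAAAAAHj4AAH/AAAcAAAAAHj4AAH+AAAcAAAAAHDwAAD4AAAMAAAAA="/>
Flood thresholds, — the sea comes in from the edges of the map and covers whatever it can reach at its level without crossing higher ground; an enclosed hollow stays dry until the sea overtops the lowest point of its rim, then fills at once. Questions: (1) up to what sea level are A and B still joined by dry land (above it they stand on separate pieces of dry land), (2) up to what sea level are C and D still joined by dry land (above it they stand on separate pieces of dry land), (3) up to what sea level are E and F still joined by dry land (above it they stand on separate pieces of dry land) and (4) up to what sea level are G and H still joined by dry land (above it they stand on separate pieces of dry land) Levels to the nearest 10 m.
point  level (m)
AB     2030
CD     1980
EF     1990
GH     2050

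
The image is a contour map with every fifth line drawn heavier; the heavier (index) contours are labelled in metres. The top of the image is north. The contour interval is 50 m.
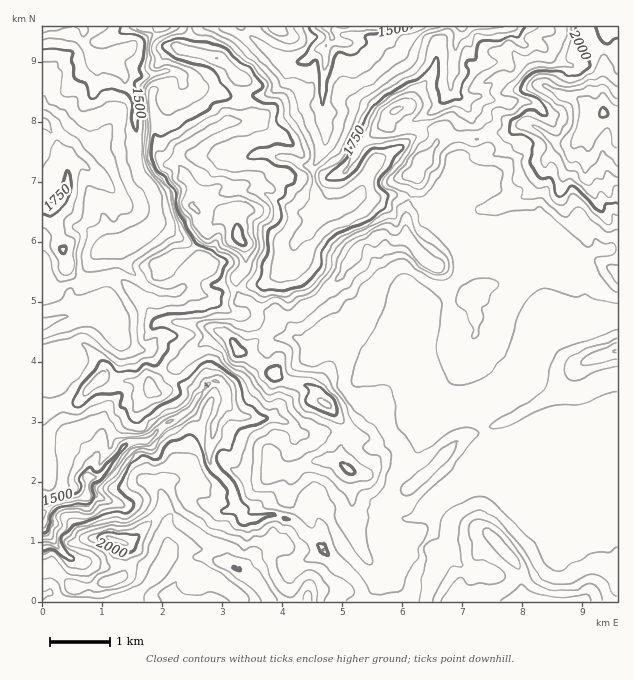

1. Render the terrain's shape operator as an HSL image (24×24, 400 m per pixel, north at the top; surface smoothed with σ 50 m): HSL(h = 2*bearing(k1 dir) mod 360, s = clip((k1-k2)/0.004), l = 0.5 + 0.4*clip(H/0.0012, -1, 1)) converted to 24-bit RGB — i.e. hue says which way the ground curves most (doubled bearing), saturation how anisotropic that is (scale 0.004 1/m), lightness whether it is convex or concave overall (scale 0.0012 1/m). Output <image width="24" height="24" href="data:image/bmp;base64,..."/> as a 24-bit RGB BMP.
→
<image width="24" height="24" href="data:image/bmp;base64,Qk32BgAAAAAAADYAAAAoAAAAGAAAABgAAAABABgAAAAAAMAGAAATCwAAEwsAAAAAAAAAAAAAim8VZLr++2LEKq9SM42Dv5mDWZOGhC4+mJo2guCVPUOV246bZ3K3iC1VgqFdR3B8aaSatJWKeHeZpG1kc8asYWC1z5q8d1Cet+j1Kw0IVkcW5J9COHFsfZdMq0atjsfgpePUdkRMN31CqZ5GXB06kL6TfneUVGeIaI5tnUlEdVFCltqNUUGDY1pRbYRSiVxgeQBf5NP409/429P4WEevTDhcXtmJf8upd1O2xoTLh5vGYh1foaaCeLB3bmx6jHKWXWWJhGWRodG/etSfdEdueXV/e4R6gIF2AIBfYNm2spdWUyEn9JewVtvRl6ZacXo0NxINmXwRlkIOUW+hrb+OgJFoaWN2d4hnY2+CXKmix8+LbD9VfXJ4foF8f357fX97DP4DADMa/zUmzS05R89LtV9XlVVXWTTFw0eeXLeSpLB/RD9Tsq5fnJJOOF6I0paASG5XbX9mhnlifnN4gXyAgYKAf4CAfoCAv72WgRtOADMP0JTQl5XRvoSbbcOBjgOnWHis2MyxlW3FhGvEvuLdtK3cQlyJPnWz3n+pTHNlgX96gHx+foCAg4OBf36AgH9/pZlkmnKP212cAzMAGzMA1LCtymxGLCOWY3Ob1MyxQGlzkZFSuIVgYZ9UkF6jXm18hMRWw3HPZn11dn1yfYB+gH59f359f39/rW5tf4VHNTVg47XTM9VZADMC9ZSNGHaGfG8fiX0gliE4amMzXet2iluAfWFxfHR4Z3toi4pfiW2YrXytZoVmenxwfYB2fH55iGSp88XsPGWQSa+X6cXWtLvgAGFImgOtvmh4vKpNNaWN1Pfpjj2qgmJ/h3yEenqChnl/fn9ydX9zaHxqn3KhmnWMeIZudHt4a3ZaOmhS8srYR2HW24y6z1yChDJrSQ4fOrtN2PPqLuXmw1xZeUlqZ3ZthHx3gXl/gXiBjX9+fYh7dX98bXV6l2ukwYaYXGVIp5LOh5nCa8lhKxYkfHsfsItu3nrNSaPW1fD2PZk4sjxoSmVHn21rbG6Be359eXqAfHiGnoOOhJGBcn+BdHx/V4h0W7a/z7XxQ1gqiJNGf0FSQz5n4KXHVKDjUKXn0fbwXChB1n6BtEWbVnJhaYFrgYt/dX1/fH1/eG9+jIttmpqEdnSAd3t9en54cHplX3REe6yKgYVJVF9IWpeXRtFhWF8taVIvRCERjOyjhczVlFnY55rYWohZZol0d3x/fXZ8W2F0tZWMkJJyc353dXd5fXZ0g3lxi2JZzURySti5ioLQWYrexStPVKZlPKCVg1bN8+ViGTwkOE8zkER877O7UX1hVmlRYiw8heBcNpaBsXivr3ylbG54fZiTc1qLs4fIVdW9sMBSN1QzOnVNV8HH5rTecBU1S10S6vvBNF9+Tmd1PlaB5sXR1ILDklGpiPHitcbhYT14dXlsYoJpsIK0ill5eY5NUpY+UcEzqjVOYE2AYItZQWtSKwgV4PLLKI/i6d+baypWRJCDNnZsR5daz4HUuXLovtp8c0VOgmBxhIJlaHVbcWpXfUhHt0dNtatAyZGzXailhVOQjMa+RTl1cjS/p+WhU8O+57jm21fEglZFJ3FXP14sLkIkg3sbxGYpWHtkYnyOp4e+un6/XT+FxdeQUyJZV9tFlWRpw0qSj8mzY1aLNgotUudcfdKTWGu8tUdMsXW+s7LZQQn16aS7Dj5W3qL19unVNW9qdHpoV2VMl0hcuG142TNbV9miezynaqSxi7PAlFphSjx2VmDuquyvdmg5XVo+Y3E9hnkp7dQTDDw/2nSgzCBRCCsO56yizWKvXjc0paQ/Poh7prp9u0Ssu9KUUz+hds5/eVWCqHyJKEJ5au44So6S5K/ft3jCbHyfecW1mMq4MiVXQGZk8KvSuY/VA6xw7b/gcY7elVzV0XfXc+fkNmnL2J2aQG6jtoFpTmWPlXihbCKxvu1lUHZrTG9MxKdxjFfK4azMbUR+NiZqVpl3SbKv9NfqXOLHG3tDky9io60+PHQUYSYJaV0fgtKNha7Xq65wWp1eS46CQBddvPJ1ojDFg1tHfFY/puWeI7iKpUueHB2gor+PS21eV4dK3HyElUeYWzGPcW3LXWjg1dn2qOPxm2bEwDJiwKO3aWWkX0AwQmV/8SNSmUIbbdTp0/fudLh9VSE1ZnMuCD5+xs+bdmSCZX9dXUtG4sajGEWTsZ87OrBmXK4xhCY0SVUpyKdQmmxOnDGXz3WltSjAP//N8chYiK8ygXQwZyBI10+qo+O2C1+Zk7kIgL4kbqk9JY5/7tWYDSFcZ88pnSArsFsiMTZt5uC3QIV+"/>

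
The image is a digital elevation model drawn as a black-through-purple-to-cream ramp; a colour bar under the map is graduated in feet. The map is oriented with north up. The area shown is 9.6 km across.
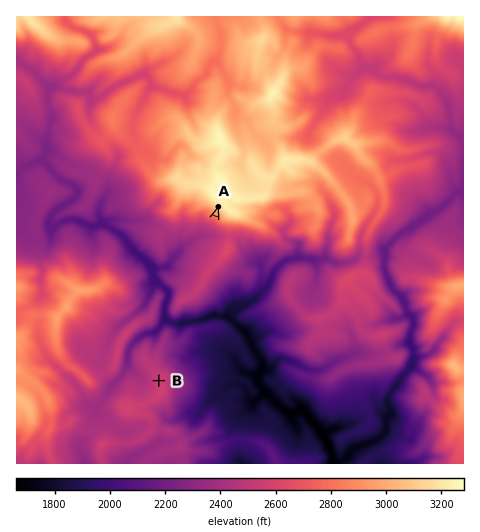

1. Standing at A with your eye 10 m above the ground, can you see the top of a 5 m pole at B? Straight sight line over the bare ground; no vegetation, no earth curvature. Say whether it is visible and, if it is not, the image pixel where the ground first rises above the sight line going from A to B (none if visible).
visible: true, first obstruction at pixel None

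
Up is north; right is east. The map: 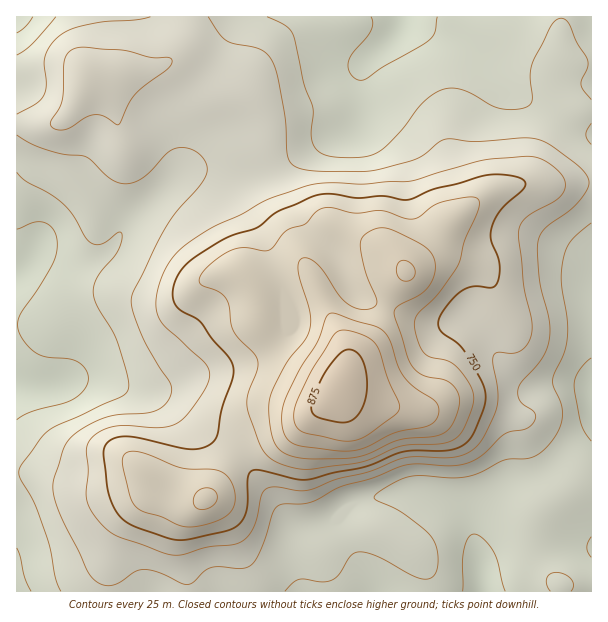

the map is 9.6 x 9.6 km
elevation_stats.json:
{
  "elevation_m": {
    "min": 630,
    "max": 890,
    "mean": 715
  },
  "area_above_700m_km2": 49.8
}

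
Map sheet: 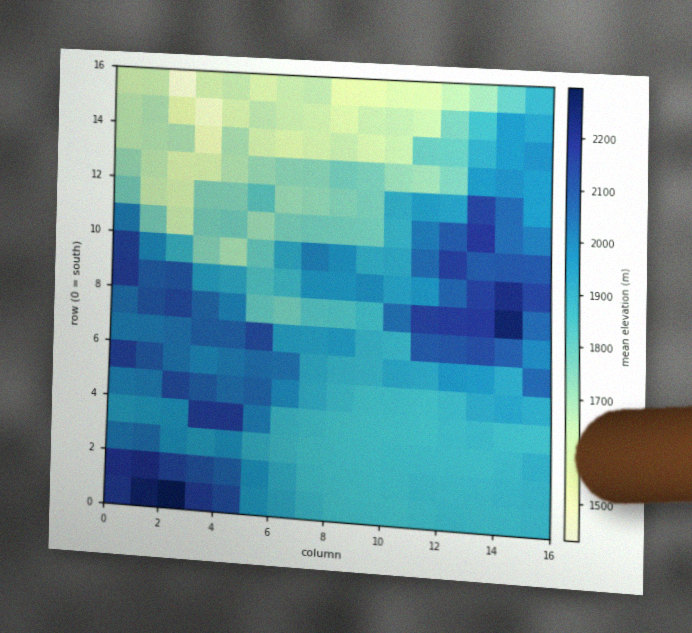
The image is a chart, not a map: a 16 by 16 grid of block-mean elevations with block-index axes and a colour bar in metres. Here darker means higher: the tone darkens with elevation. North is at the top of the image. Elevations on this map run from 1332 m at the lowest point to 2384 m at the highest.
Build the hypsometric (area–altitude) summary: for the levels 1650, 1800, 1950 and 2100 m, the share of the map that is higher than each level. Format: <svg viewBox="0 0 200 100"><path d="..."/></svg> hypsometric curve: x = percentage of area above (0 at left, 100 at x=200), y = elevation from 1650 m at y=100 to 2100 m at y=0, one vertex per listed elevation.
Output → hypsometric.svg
<svg viewBox="0 0 200 100"><path d="M175 100l-33-33-67-34-47-33"/></svg>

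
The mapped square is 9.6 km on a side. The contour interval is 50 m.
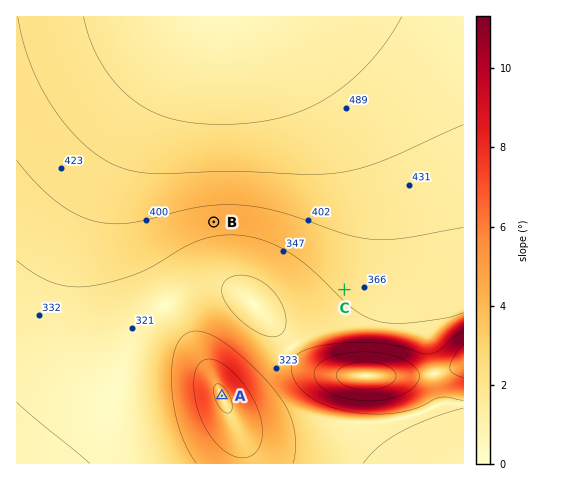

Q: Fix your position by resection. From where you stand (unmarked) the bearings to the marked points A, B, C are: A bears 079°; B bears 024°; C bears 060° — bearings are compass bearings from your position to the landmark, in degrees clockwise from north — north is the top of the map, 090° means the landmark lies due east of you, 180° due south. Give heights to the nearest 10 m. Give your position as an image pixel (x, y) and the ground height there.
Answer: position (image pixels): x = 128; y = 414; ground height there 310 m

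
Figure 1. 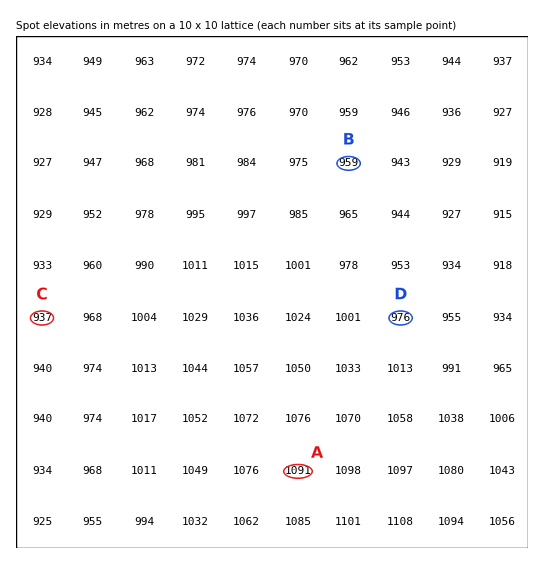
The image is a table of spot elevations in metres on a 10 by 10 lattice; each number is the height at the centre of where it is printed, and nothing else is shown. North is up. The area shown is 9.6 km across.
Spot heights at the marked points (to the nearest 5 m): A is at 1090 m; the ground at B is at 960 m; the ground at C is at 935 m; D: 975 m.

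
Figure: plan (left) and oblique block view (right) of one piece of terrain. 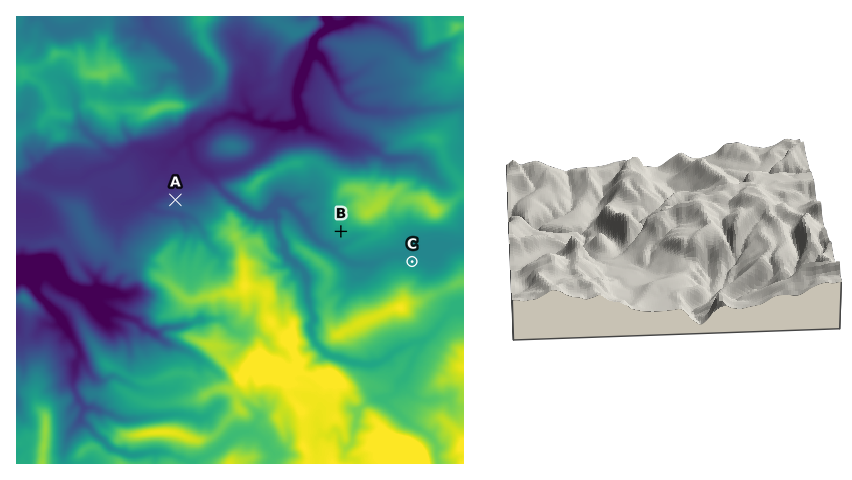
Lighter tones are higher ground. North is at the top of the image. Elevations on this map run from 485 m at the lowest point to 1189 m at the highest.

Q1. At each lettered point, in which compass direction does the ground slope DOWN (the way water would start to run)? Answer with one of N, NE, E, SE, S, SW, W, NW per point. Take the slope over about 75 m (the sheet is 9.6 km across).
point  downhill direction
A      N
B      SW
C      N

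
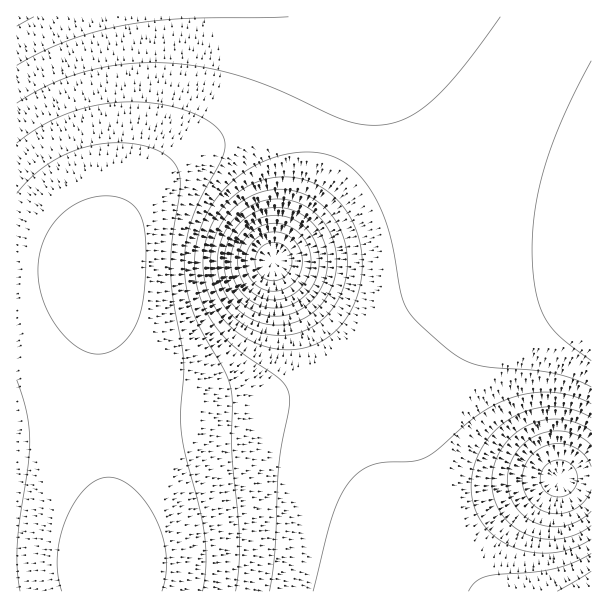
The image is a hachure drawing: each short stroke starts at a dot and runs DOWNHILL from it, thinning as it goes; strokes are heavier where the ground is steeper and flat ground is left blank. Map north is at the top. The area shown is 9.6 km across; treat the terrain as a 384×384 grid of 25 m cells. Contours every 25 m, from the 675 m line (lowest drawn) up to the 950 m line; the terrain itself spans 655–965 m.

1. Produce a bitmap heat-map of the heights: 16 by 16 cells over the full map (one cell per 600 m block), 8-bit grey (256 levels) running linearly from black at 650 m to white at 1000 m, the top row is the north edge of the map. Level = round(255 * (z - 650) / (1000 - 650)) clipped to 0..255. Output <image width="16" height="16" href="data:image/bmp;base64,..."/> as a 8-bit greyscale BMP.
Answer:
<image width="16" height="16" href="data:image/bmp;base64,Qk02BQAAAAAAADYEAAAoAAAAEAAAABAAAAABAAgAAAAAAAABAAATCwAAEwsAAAABAAAAAAAAAAAAAAEBAQACAgIAAwMDAAQEBAAFBQUABgYGAAcHBwAICAgACQkJAAoKCgALCwsADAwMAA0NDQAODg4ADw8PABAQEAAREREAEhISABMTEwAUFBQAFRUVABYWFgAXFxcAGBgYABkZGQAaGhoAGxsbABwcHAAdHR0AHh4eAB8fHwAgICAAISEhACIiIgAjIyMAJCQkACUlJQAmJiYAJycnACgoKAApKSkAKioqACsrKwAsLCwALS0tAC4uLgAvLy8AMDAwADExMQAyMjIAMzMzADQ0NAA1NTUANjY2ADc3NwA4ODgAOTk5ADo6OgA7OzsAPDw8AD09PQA+Pj4APz8/AEBAQABBQUEAQkJCAENDQwBEREQARUVFAEZGRgBHR0cASEhIAElJSQBKSkoAS0tLAExMTABNTU0ATk5OAE9PTwBQUFAAUVFRAFJSUgBTU1MAVFRUAFVVVQBWVlYAV1dXAFhYWABZWVkAWlpaAFtbWwBcXFwAXV1dAF5eXgBfX18AYGBgAGFhYQBiYmIAY2NjAGRkZABlZWUAZmZmAGdnZwBoaGgAaWlpAGpqagBra2sAbGxsAG1tbQBubm4Ab29vAHBwcABxcXEAcnJyAHNzcwB0dHQAdXV1AHZ2dgB3d3cAeHh4AHl5eQB6enoAe3t7AHx8fAB9fX0Afn5+AH9/fwCAgIAAgYGBAIKCggCDg4MAhISEAIWFhQCGhoYAh4eHAIiIiACJiYkAioqKAIuLiwCMjIwAjY2NAI6OjgCPj48AkJCQAJGRkQCSkpIAk5OTAJSUlACVlZUAlpaWAJeXlwCYmJgAmZmZAJqamgCbm5sAnJycAJ2dnQCenp4An5+fAKCgoAChoaEAoqKiAKOjowCkpKQApaWlAKampgCnp6cAqKioAKmpqQCqqqoAq6urAKysrACtra0Arq6uAK+vrwCwsLAAsbGxALKysgCzs7MAtLS0ALW1tQC2trYAt7e3ALi4uAC5ubkAurq6ALu7uwC8vLwAvb29AL6+vgC/v78AwMDAAMHBwQDCwsIAw8PDAMTExADFxcUAxsbGAMfHxwDIyMgAycnJAMrKygDLy8sAzMzMAM3NzQDOzs4Az8/PANDQ0ADR0dEA0tLSANPT0wDU1NQA1dXVANbW1gDX19cA2NjYANnZ2QDa2toA29vbANzc3ADd3d0A3t7eAN/f3wDg4OAA4eHhAOLi4gDj4+MA5OTkAOXl5QDm5uYA5+fnAOjo6ADp6ekA6urqAOvr6wDs7OwA7e3tAO7u7gDv7+8A8PDwAPHx8QDy8vIA8/PzAPT09AD19fUA9vb2APf39wD4+PgA+fn5APr6+gD7+/sA/Pz8AP39/QD+/v4A////ANDe5OHVw7CekYqIi4+Rk53Q3ePg1MOxoJOMi4yJfW5yzdne29DBsKGVj46Ng2dGRMrV2dbMvq+imJORkIRlPzzK09bSyb2vpJuXlpaPe2NjzNTW0sm9r6Sem5ucnJaQlNHY2tXKt6KYmZ2foaSnqrHV3d7Zx6F1aYGYoaWprrS82eDi28CANCZcj6Koq7C3vtjg4tu/eicXU42kqa2xt77T3N7ZxZdfUXSYpqqtsbe9ydLV08izmY+Yo6eprLC2vLvEx8fCua6npaWlp6qvtLqqs7e4tbCrpqOioqSorLG3maGlp6akoZ+dnZ6hpamutIePlJeYl5aWlpeZnaGmq7E="/>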